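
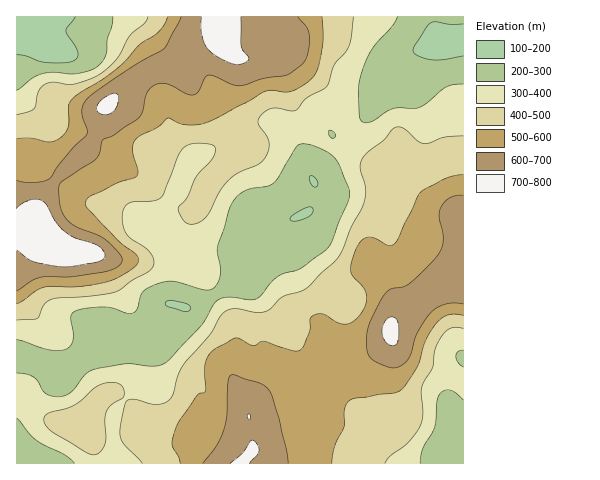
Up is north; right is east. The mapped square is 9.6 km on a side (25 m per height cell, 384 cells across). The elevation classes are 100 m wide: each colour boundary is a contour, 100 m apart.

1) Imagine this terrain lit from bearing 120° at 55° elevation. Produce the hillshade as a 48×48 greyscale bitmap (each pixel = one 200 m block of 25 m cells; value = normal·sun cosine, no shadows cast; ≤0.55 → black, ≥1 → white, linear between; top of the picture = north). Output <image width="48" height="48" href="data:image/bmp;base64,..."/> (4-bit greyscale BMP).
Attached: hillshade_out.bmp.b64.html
<image width="48" height="48" href="data:image/bmp;base64,Qk32BAAAAAAAAHYAAAAoAAAAMAAAADAAAAABAAQAAAAAAIAEAAATCwAAEwsAABAAAAAAAAAAAAAAABEREQAiIiIAMzMzAERERABVVVUAZmZmAHd3dwCIiIgAmZmZAKqqqgC7u7sAzMzMAN3d3QDu7u4A////AKqqmHisuXeIh1VEV5qru6q8uorMzMy5iKqph3m7qHiIiHZURomru6mrupmszdy5iJmIiIq7l3iYiIdlVXmru5mru6mavN3KiId3eJvLlmiId4hlRXqru6mru6qZm97bmHZmZ4rLlmeHZ3h1RXq7u6mruqqpms3bmXdVRFi7l3d2VXh1NHq7qqmru6qqmb3bmZh2QiWbqYh2VGh1NHm7qZmru6qqqrzbmaqYZCJpqpmHVFh1RXiqqImru6qqvM3bqZmqhkI2iZmHVFd1V3ial2iqqquqvd3bqYmal2VEV4iGQ0Z1aIiJl2eKqaqqve7cqYiamId2Znd2QiRWeJmZmHZ5mZmZve7cuomaqpmId4iHQhI1eJmZmYZ4iIiJre7cu5mau7qZmYiIZCEUaJmZmId3iHZove7ty5mavLqZmZmYdjETaJiJiId3d2RHrO7ty5mavLqZmaqYh1ISV4iIiIiIhkI2rN7uy7qqu7upmbupiGMANndnd4iJh0EVis3uy8y7zMu6mry6mYUhJFVFVneJmFEDeavdy93cy7u7u8zLqZdlRFQzVWZ5qWMjZ4mru+7curu8zd3MqZmql2QzVVVomYZFZ3eJqt3Lq7vM3d3MupqrupYzVURWiId3d2Z3iby7q7zM3u3cupmry6hUVlM0VniIh2Vmd5qqq7zN3d3Mupmau7qGZmUyJGeIiHZWd4iJqru8uqq6q6qqu6qYd3ZTEUeId4dmZ3iImYeIiIiZmru7uqmZh3dkEDaIdoh1ZneJmGZnmpmHibvMy6mZiHdlITaIdnh2ZmeamHeJu7qHiavMy6mZmHdlMTZ4dmd2d1abqpmbvLqYiJrN3LqqqZhlMjV4hmZmeFWKzLqrzLqpiIm93LqqqqmGQzV4h1VVeFVqzMury7u6mIis3curu6mHZDRomGVVZ2ZovMu7y7u7qXeb3cu7u6mHZUVomHZUVYdnm8u7u7u8uYeKvMu8zLqHZVZ4mYZlVal2ebu7u7u7uod4m7vM3LqHZVaImZh2ZqmFVpu6u7qry5h4iavM3cqIdVZ4mZmIiJmGRGm6vMuqvLmIiJq8zLqYhlVniZmIiHiHU0eqvMyqvLqpiImru6qph2VWeZiIiHeHU0aavdy6q7u7qZmruqqqmHZVeJiIiGeIYzWKvN3LqavMy6q7qau5mqdEZ4d4iGeIZCN6vM3LmJq8zMzLqrupm7lTRmZnd1VndBA4q83bmJqrzMzLq8ypq8uERmVXd0NGdRACis3bmJu6q83LrNy6q8ynZ3ZWd0MkVBAAF6zLmby6mrzLrN3bu8y5iIdmd3UiMyAAAWmqmry5mrzLvN7su825iJh2d4dDNEMAABV4iauYiqu8u83ty83KmYh2Znh2VVZSAAJFeJmImqq7qr3tzM3LqZmHZoiZdmZ1IAI0V4iJqqqrqazdzMzMu6qZh5mZh3d2UhIyNnd4q6qruqzcvMzMzLuqqqqZh3d2VUMxE2d4q6qruqvMu8u8zMuqqrqph2dlVlQyAUZ4q6qruqvMq7u7zMuqqg=="/>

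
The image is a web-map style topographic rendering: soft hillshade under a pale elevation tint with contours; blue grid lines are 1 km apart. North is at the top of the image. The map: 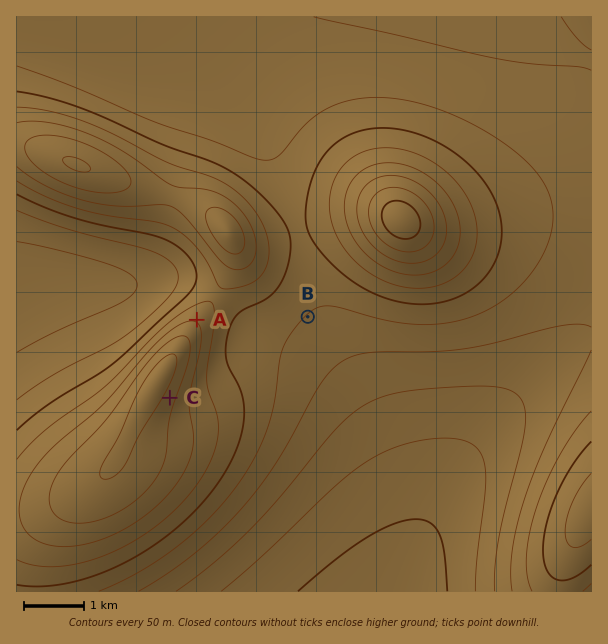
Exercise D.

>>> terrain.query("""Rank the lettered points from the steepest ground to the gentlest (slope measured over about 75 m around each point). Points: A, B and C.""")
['C', 'A', 'B']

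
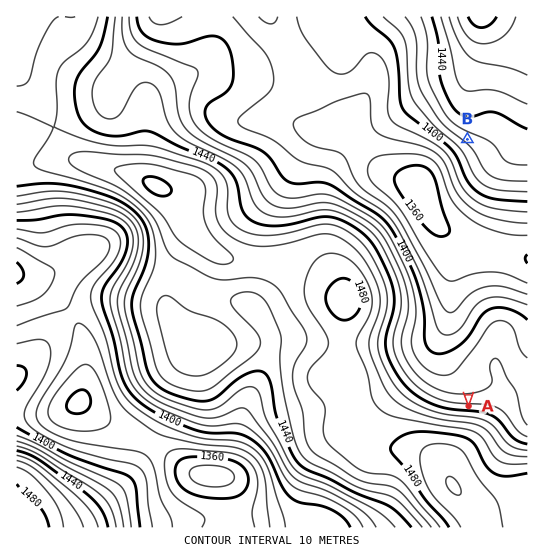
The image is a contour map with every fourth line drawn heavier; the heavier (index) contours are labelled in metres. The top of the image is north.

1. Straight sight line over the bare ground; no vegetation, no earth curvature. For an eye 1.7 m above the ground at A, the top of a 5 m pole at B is in view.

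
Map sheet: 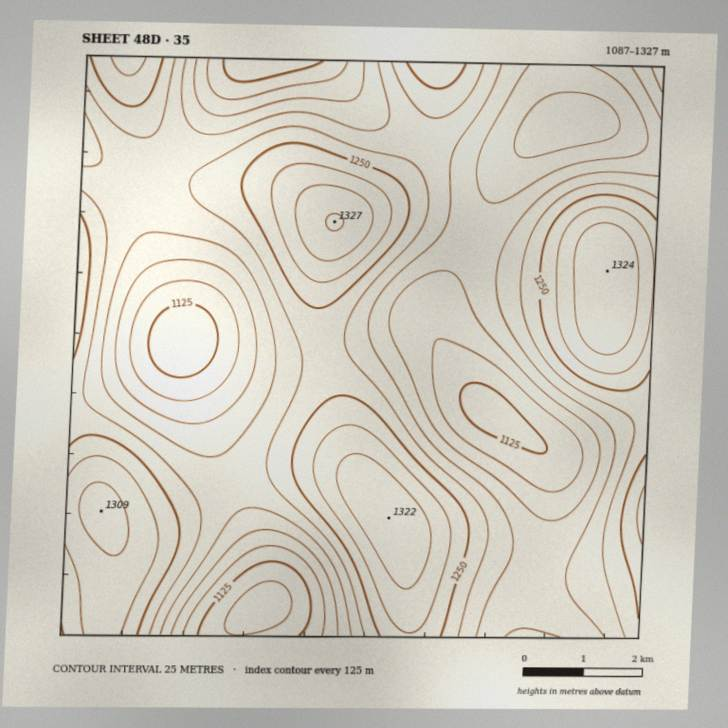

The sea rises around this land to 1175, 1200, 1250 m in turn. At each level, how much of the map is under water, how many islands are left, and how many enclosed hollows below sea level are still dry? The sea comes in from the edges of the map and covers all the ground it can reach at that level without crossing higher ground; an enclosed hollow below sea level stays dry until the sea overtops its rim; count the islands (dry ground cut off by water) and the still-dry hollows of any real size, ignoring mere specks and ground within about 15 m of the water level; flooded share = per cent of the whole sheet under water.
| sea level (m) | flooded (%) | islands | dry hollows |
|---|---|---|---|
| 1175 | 11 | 0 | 2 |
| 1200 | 31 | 0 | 1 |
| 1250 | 74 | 1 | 0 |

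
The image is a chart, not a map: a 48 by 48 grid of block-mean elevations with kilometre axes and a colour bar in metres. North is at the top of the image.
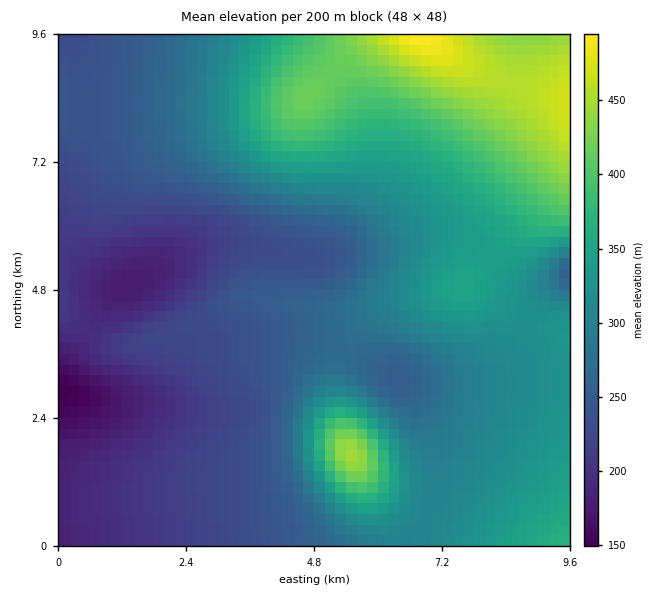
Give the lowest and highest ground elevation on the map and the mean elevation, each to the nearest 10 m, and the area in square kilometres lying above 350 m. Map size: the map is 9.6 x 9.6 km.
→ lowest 150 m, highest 500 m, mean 290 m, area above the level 19.7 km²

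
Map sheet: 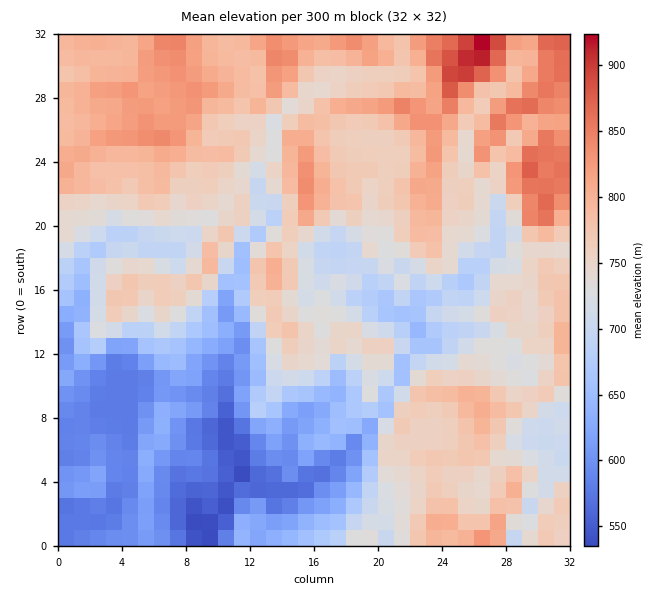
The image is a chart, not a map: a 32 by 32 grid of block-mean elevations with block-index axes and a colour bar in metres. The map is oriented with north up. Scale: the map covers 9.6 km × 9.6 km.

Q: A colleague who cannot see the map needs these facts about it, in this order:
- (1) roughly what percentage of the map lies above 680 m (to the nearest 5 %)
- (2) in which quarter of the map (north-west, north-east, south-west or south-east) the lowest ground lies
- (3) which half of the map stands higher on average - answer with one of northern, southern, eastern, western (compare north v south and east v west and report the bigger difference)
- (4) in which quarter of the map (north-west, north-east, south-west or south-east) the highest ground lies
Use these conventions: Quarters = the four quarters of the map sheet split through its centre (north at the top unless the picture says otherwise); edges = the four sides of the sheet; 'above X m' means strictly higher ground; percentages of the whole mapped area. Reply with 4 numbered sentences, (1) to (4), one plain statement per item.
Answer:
(1) Roughly 75 % of the ground is higher than 680 m.
(2) Look to the south-west quarter for the lowest ground.
(3) Taken as a whole, the northern half is higher than the southern.
(4) The highest point lies in the north-east quarter of the map.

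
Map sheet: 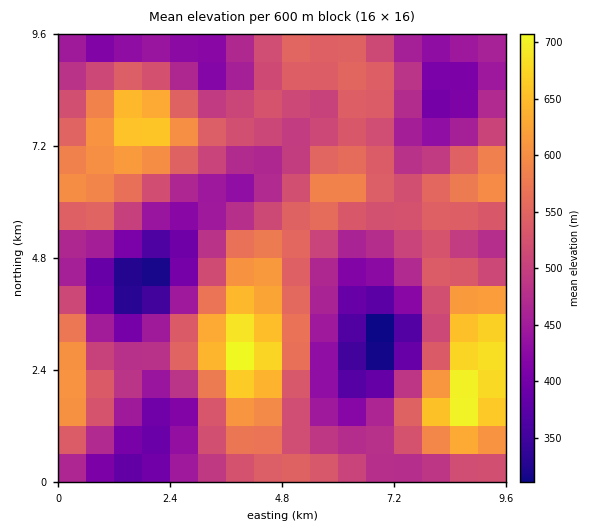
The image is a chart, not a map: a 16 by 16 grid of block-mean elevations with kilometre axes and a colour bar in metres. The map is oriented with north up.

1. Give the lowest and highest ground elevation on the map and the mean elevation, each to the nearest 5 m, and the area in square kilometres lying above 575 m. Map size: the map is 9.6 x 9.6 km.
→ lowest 290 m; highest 720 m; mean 510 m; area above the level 19.4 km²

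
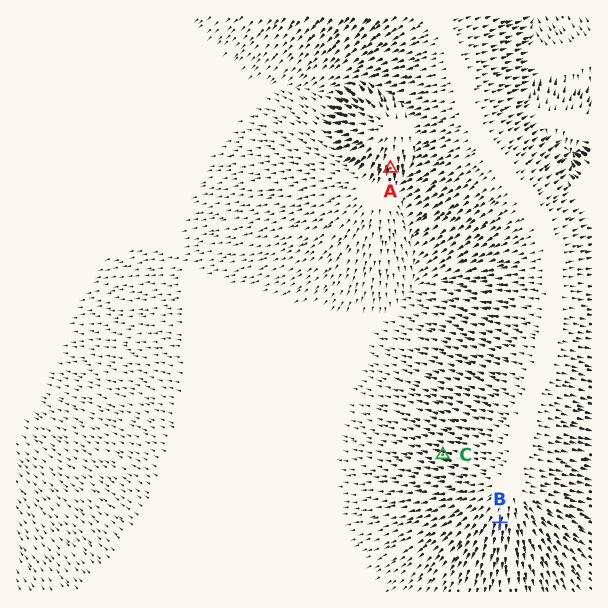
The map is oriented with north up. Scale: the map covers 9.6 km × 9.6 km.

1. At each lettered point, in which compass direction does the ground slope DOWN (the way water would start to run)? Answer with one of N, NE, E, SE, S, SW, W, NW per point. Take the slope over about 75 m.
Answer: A S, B S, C W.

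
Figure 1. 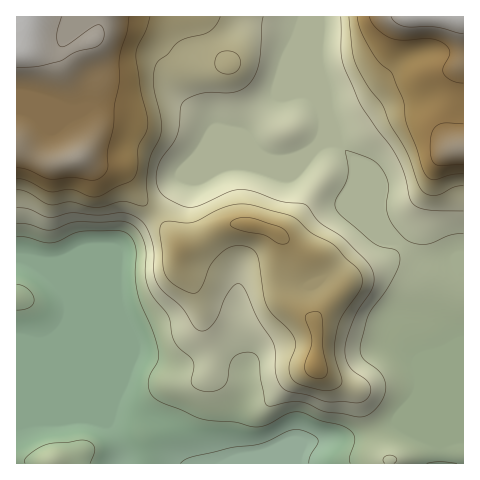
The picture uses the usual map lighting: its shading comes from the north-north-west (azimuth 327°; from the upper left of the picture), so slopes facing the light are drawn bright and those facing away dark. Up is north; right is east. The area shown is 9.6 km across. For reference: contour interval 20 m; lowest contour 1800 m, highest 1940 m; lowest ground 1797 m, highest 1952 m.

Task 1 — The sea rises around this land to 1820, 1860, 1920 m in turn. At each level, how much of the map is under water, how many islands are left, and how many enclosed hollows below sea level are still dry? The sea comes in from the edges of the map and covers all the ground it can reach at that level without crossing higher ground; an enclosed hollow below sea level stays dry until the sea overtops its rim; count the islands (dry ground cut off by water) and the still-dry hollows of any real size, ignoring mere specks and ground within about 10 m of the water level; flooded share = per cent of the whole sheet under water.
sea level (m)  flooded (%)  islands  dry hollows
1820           19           0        0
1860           58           0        0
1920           90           0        0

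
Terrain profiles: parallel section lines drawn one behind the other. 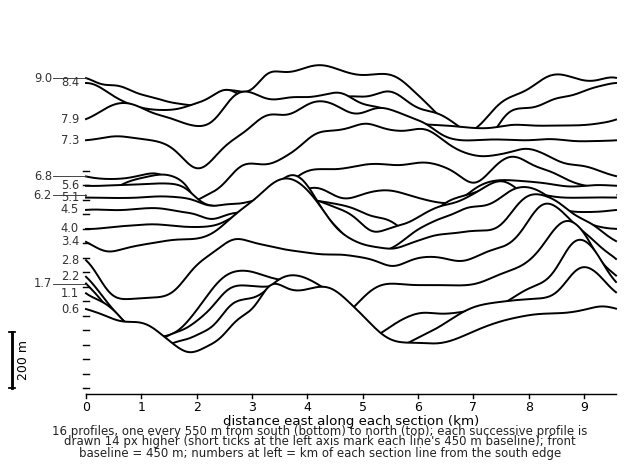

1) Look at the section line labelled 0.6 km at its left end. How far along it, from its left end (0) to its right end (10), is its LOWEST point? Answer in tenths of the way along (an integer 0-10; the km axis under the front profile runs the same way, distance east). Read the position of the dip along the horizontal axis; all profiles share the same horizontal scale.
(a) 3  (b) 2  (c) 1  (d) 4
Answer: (b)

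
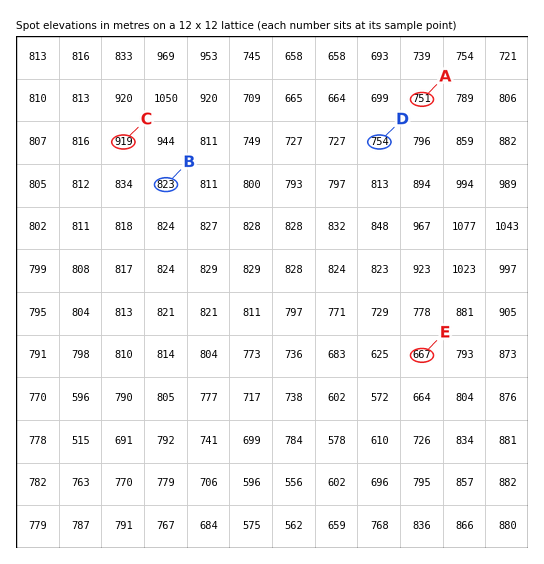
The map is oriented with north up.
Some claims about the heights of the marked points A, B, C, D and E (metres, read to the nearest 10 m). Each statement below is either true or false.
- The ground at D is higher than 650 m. true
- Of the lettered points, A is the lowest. false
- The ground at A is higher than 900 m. false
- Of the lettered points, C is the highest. true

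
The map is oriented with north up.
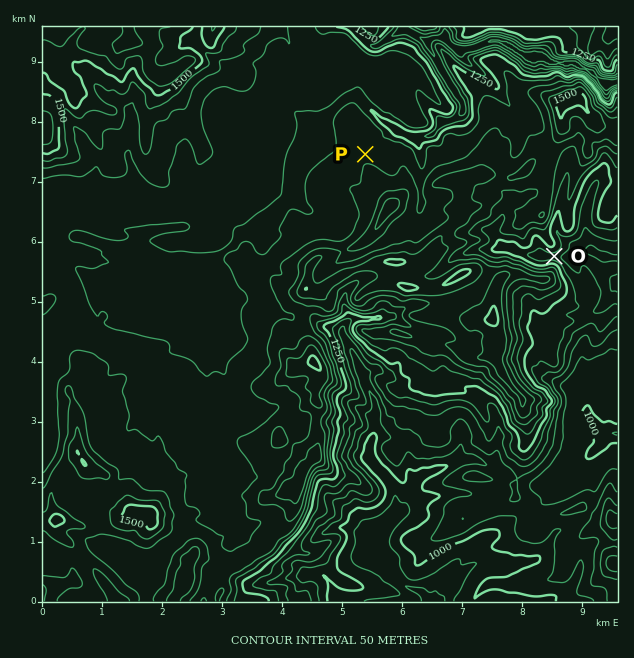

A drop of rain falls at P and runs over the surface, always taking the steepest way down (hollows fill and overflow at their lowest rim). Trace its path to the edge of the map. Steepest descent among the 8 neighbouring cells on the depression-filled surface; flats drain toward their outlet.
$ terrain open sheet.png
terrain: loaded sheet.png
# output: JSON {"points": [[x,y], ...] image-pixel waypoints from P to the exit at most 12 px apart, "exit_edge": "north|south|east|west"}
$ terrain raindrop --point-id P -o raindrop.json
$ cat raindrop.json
{"points": [[365, 154], [377, 142], [389, 130], [401, 133], [413, 136], [425, 136], [437, 129], [446, 121], [458, 115], [463, 105], [455, 93], [448, 81], [442, 69], [434, 57], [430, 45], [439, 37], [451, 45], [463, 49], [475, 48], [487, 43], [499, 42], [511, 45], [523, 52], [535, 52], [547, 57], [559, 63], [571, 63], [583, 67], [595, 75], [607, 82], [617, 82]], "exit_edge": "east"}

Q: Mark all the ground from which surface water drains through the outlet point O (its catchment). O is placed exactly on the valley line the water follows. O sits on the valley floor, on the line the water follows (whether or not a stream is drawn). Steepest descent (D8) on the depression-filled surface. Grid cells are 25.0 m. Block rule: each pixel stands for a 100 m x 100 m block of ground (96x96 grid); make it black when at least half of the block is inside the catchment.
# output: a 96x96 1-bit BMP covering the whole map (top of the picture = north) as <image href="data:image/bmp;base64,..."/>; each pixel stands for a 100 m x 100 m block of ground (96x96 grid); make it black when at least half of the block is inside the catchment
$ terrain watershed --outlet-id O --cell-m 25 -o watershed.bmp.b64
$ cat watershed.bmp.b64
<image width="96" height="96" href="data:image/bmp;base64,Qk2+BAAAAAAAAD4AAAAoAAAAYAAAAGAAAAABAAEAAAAAAIAEAAATCwAAEwsAAAIAAAAAAAAA////AAAAAAAAAAAAAAAAAAAAAAAAAAAAAAAAAAAAAAAAAAAAAAAAAAAAAAAAAAAAAAAAAAAAAAAAAAAAAAAAAAAAAAAAAAAAAAAAAAAAAAAAAAAAAAAAAAAAAAAAAAAAAAAAAAAAAAAAAAAAAAAAAAAAAAAAAAAAAAAAAAAAAAAAAAAAAAAAAAAAAAAAAAAAAAAAAAAAAAAAAAAAAAAAAAAAAAAAAAAAAAAAAAAAAAAAAAAAAAAAAAAAAAAAAAAAAAAAAAAAAAAAAAAAAAAAAAAAAAAAAAAAAAAAAAAAAAAAAAAAAAAAAAAAAAAAAAAAAAAAAAAAAAAAAAAAAAAAAAAAAAAAAAAAAAAAAAAAAAAAAAAAAAAAAAAAAAAAAAAAAAAAAAAAAAAAAAAAAAAAAAAAAAAAAAAAAAAAAAAAAAAAAAAAAAAAAAAAAAAAAAAAAAAAAAAAAAAAAAAAAAAAAAAAAAAAAAAAAAAAAAAAAAAAAAAAAAAAAAAAAAAAAAAAAAAAAAAAAAAAAAAAAAAAAAAAAAAAAAAAAAAAAAAAAAAAAAAAAAAAAAAAAAAAAAAAAAAAAAAAAAAAAAAAAAAAAAAAAAAAAAAAAAAAAAAAAAAAAAAAAAAAAAAAAAAAAAAAAAAAAAAAAAAAAAAAAAAAAAAAAAAAAAAAAAAAAAAAAAAAAAAAAAAAAAAAAAAAAAAAAAAAAAAAAAAAAAAAAAAAAAAAAAAAAAAAAAAAAAAAAAAAAAAAAAAAAAAAAAAAAAAAAAAAAAAAAAAAAAAAAAAAAAAAAAAAAAAAAAAAAAAAAAAAAAAAAAAAAAAAAAAAAAAAAAAAAAAAAAAAAAAAAAAAB8AAAAAAAAAAAAAAH/AQAAAAAAAAAAAAH/x8+AAAAAAAAAAAH///+AAAAAAAAAAAH///+AAAAAAAAAAAAP//+AAAAAAAAAAAAH//+AAAAAAAAAAAAH//+AAAAAAAAAAAAD//8AAAAAAAAAAAAB//8AAAAAAAAAAAAA//8AAAAAAAAAAAAAf/4AAAAAAAAAAAAAP/4AAAAAAAAAAAAAP/8AAAAAAAAAAAAAP/8AAAAAAAAAAAAAP/8AAAAAAAAAAAAAP/8AAAAAAAAAAAAAP/+AAAAAAAAAAAAAP/+AAAAAAAAAAAAAAA+AAAAAAAAAAAAAAAeAAAAAAAAAAAAAAAOAAAAAAAAAAAAAAAGAAAAAAAAAAAAAAACAAAAAAAAAAAAAAAAAAAAAAAAAAAAAAAAAAAAAAAAAAAAAAAAAAAAAAAAAAAAAAAAAAAAAAAAAAAAAAAAAAAAAAAAAAAAAAAAAAAAAAAAAAAAAAAAAAAAAAAAAAAAAAAAAAAAAAAAAAAAAAAAAAAAAAAAAAAAAAAAAAAAAAAAAAAAAAAAAAAAAAAAAAAAAAAAAAAAAAAAAAAAAAAAAAAAAAAAAAAAAAAAAAAAAAAAAAAAAAAAAAAAAAAAAAAAAAAAAAAAAAAAAAAAAAAAAAAAAAAAAAAAAAAAAAAAAAAAAAAAAAAAAAAAAAAAAAAAAAAAAA="/>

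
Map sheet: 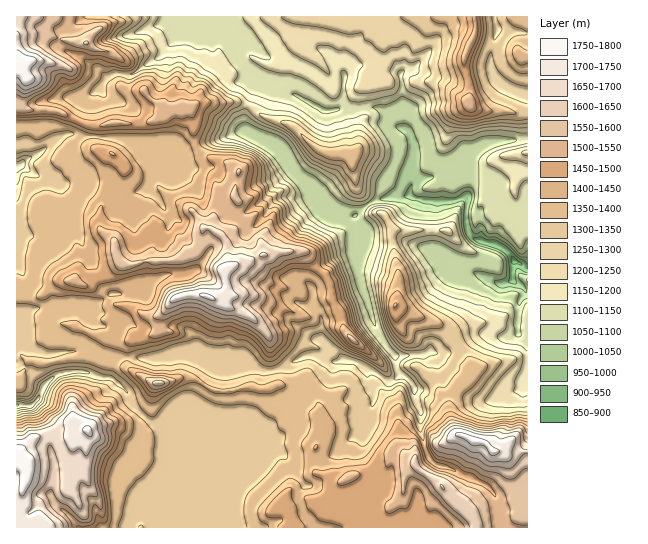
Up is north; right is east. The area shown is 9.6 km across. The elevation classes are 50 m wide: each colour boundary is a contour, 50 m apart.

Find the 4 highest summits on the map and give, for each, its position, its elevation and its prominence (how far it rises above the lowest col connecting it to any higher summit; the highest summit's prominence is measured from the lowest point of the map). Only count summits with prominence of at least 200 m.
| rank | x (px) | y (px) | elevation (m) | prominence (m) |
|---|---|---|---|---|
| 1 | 474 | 441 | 1768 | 379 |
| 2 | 205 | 295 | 1758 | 345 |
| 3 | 159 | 383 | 1620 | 226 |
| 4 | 469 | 102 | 1545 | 420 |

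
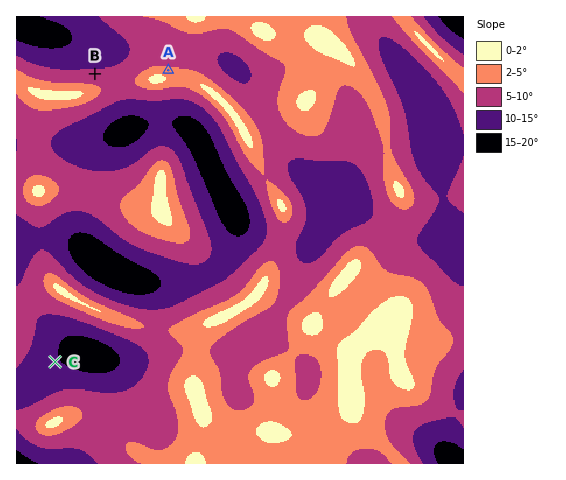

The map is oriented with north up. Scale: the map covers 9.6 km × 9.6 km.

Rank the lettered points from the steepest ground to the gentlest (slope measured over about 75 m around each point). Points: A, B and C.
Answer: C B A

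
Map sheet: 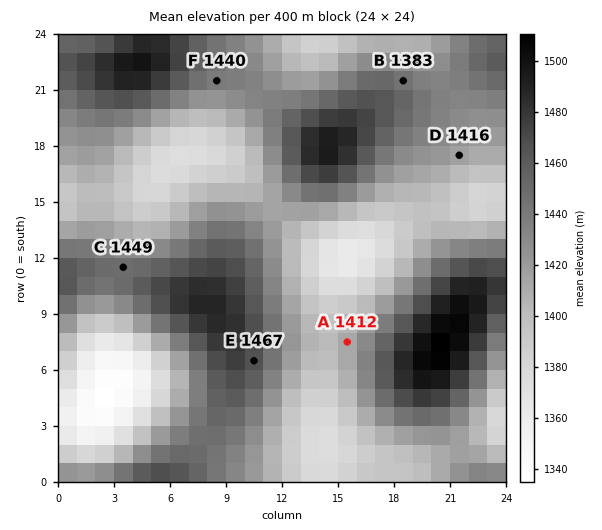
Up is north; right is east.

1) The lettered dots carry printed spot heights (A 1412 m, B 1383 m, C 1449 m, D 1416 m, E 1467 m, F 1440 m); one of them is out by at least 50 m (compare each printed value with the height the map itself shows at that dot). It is B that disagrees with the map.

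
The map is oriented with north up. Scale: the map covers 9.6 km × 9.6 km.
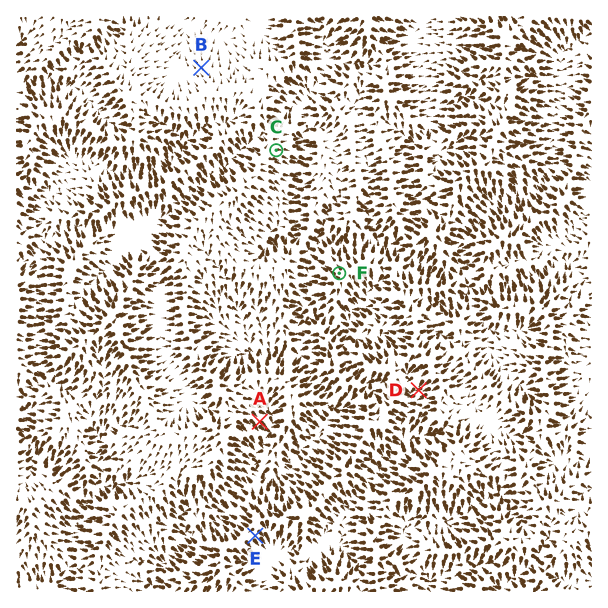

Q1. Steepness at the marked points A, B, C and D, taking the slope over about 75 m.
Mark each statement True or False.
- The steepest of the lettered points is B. False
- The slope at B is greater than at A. False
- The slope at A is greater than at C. True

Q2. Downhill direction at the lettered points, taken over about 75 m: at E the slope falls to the SE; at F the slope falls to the NW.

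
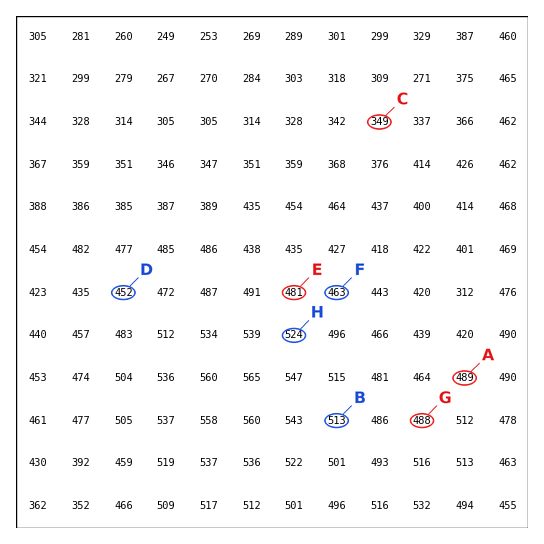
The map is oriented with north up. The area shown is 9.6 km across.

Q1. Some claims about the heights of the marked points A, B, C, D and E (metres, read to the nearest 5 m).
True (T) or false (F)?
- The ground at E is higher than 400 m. T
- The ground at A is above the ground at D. T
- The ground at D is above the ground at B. F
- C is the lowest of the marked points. T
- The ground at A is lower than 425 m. F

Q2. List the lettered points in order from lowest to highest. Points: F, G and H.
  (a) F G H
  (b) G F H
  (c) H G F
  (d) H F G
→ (a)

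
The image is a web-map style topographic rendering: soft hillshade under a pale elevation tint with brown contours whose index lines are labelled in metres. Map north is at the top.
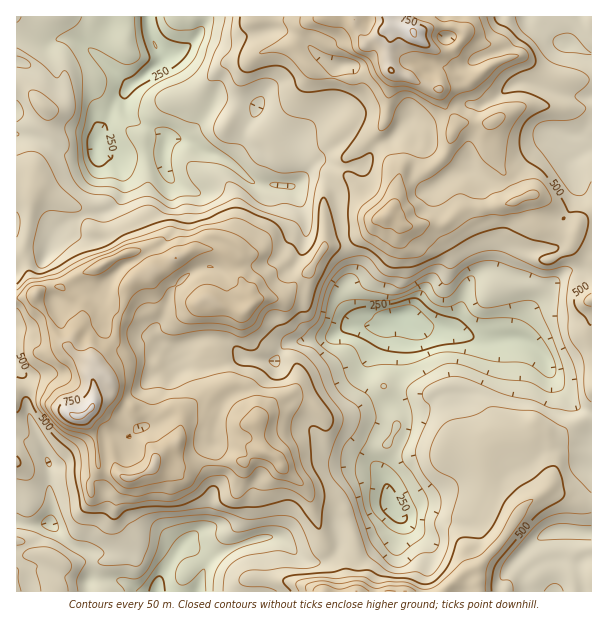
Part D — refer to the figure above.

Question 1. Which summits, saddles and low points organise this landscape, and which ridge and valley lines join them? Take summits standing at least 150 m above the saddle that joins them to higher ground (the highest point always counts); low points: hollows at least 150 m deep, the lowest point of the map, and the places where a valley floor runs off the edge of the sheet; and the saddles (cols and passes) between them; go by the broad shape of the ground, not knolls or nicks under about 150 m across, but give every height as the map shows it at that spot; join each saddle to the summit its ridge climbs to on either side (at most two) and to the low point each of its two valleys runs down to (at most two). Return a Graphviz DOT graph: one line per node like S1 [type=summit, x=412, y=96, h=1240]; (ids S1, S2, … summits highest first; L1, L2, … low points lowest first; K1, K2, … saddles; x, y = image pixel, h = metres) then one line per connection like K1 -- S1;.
graph terrain {
  S1 [type=summit, x=77, y=417, h=806];
  S2 [type=summit, x=413, y=32, h=804];
  S3 [type=summit, x=356, y=591, h=700];
  L1 [type=low, x=399, y=317, h=153];
  L2 [type=low, x=155, y=45, h=199];
  L3 [type=low, x=156, y=591, h=222];
  K1 [type=saddle, x=333, y=77, h=550];
  K2 [type=saddle, x=24, y=389, h=520];
  K3 [type=saddle, x=380, y=144, h=514];
  K4 [type=saddle, x=345, y=243, h=493];
  K5 [type=saddle, x=330, y=557, h=464];
  K1 -- S2;
  K1 -- L1;
  K1 -- L2;
  K2 -- S1;
  K2 -- L1;
  K2 -- L3;
  K3 -- S2;
  K3 -- L1;
  K3 -- L2;
  K4 -- S1;
  K4 -- S2;
  K4 -- L1;
  K4 -- L2;
  K5 -- S1;
  K5 -- S3;
  K5 -- L1;
  K5 -- L3;
}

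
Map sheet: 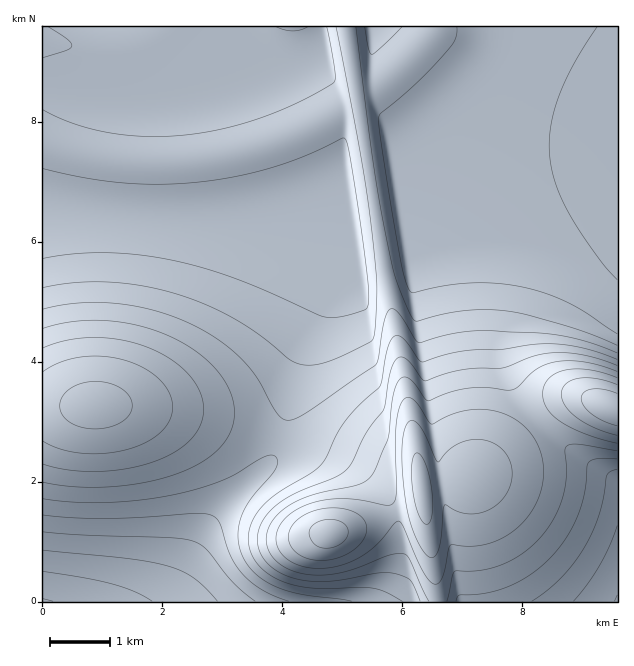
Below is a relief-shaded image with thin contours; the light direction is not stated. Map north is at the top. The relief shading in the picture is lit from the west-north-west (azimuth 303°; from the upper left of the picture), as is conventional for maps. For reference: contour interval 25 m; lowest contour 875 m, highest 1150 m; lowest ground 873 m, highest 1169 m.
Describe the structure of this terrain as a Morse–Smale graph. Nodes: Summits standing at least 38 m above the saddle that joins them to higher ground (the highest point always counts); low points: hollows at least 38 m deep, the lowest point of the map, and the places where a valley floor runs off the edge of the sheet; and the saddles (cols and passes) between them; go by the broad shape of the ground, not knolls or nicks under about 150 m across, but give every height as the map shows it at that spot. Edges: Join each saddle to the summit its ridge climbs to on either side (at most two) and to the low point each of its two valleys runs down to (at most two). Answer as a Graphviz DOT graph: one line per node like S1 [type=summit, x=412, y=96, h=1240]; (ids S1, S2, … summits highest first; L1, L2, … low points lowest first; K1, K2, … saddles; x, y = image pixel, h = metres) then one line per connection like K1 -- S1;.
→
graph terrain {
  S1 [type=summit, x=614, y=408, h=1169];
  S2 [type=summit, x=329, y=534, h=1161];
  S3 [type=summit, x=422, y=489, h=1160];
  S4 [type=summit, x=95, y=405, h=1108];
  L1 [type=low, x=43, y=601, h=873];
  L2 [type=low, x=616, y=159, h=920];
  L3 [type=low, x=46, y=208, h=933];
  L4 [type=low, x=617, y=601, h=973];
  K1 [type=saddle, x=392, y=513, h=1101];
  K2 [type=saddle, x=536, y=420, h=1091];
  K3 [type=saddle, x=281, y=438, h=1002];
  K4 [type=saddle, x=371, y=183, h=978];
  K1 -- S2;
  K1 -- S3;
  K1 -- L1;
  K1 -- L3;
  K2 -- S1;
  K2 -- S3;
  K2 -- L2;
  K2 -- L4;
  K3 -- S2;
  K3 -- S4;
  K3 -- L1;
  K3 -- L3;
  K4 -- S3;
  K4 -- L2;
  K4 -- L3;
}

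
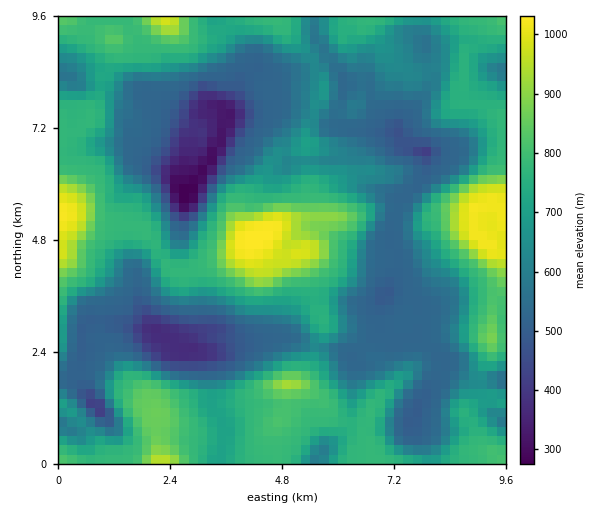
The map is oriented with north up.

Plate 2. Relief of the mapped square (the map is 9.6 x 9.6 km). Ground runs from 270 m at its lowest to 1030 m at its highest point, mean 660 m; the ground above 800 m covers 13.2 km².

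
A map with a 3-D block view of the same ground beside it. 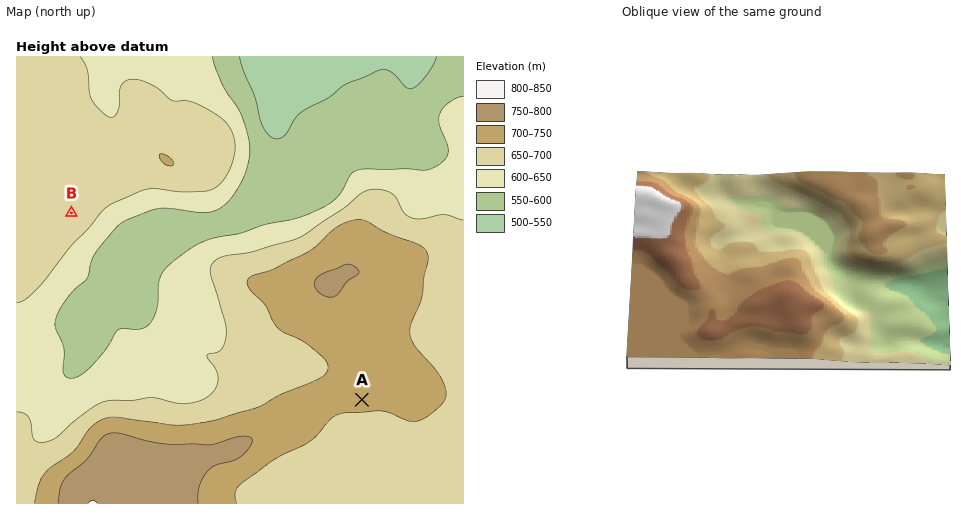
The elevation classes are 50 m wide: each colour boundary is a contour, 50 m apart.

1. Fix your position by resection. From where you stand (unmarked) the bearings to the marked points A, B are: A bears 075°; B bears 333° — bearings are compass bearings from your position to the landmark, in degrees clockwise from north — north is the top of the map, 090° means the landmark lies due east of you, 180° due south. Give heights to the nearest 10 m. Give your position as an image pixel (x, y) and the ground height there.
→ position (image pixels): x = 190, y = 446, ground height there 750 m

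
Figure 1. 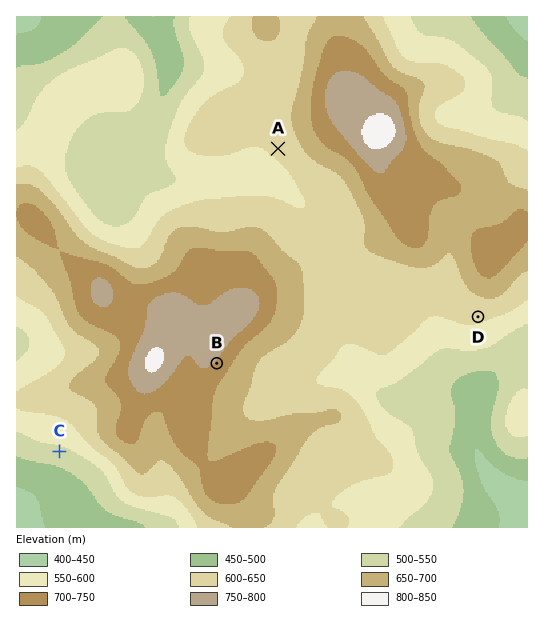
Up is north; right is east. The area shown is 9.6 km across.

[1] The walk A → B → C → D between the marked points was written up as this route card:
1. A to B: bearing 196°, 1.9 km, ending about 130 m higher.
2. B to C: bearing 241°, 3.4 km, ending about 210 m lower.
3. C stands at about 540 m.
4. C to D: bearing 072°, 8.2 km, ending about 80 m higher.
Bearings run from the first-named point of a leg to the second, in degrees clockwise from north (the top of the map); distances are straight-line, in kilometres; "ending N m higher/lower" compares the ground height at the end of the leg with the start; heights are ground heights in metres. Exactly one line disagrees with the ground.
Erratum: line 1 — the distance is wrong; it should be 4.2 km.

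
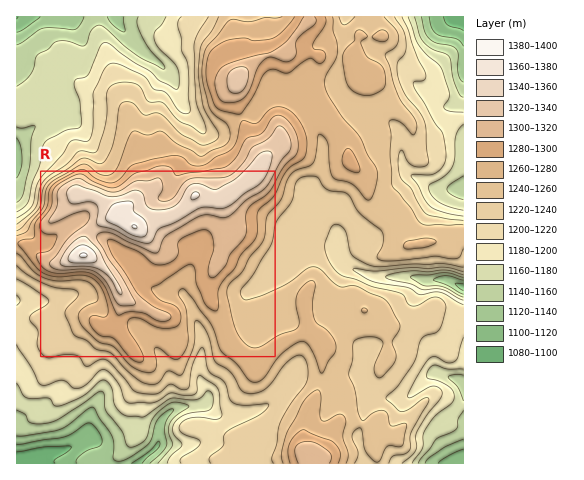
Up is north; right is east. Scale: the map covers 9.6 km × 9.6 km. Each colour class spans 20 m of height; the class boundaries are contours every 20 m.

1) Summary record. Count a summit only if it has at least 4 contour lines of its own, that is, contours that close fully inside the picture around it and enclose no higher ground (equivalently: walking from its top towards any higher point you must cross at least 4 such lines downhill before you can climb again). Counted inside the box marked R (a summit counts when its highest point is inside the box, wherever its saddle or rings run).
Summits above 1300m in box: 1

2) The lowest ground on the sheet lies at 1080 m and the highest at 1380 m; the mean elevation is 1240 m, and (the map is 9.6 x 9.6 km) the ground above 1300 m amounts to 11.1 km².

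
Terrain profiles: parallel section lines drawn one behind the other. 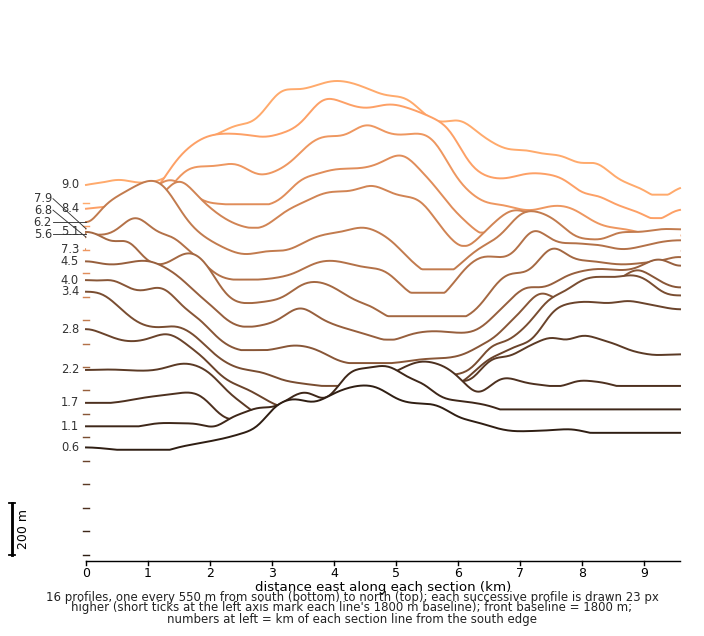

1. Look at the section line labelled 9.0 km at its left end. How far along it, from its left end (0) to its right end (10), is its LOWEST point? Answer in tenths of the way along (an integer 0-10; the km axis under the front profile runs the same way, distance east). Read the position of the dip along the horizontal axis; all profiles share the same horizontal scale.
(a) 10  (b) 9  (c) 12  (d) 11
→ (a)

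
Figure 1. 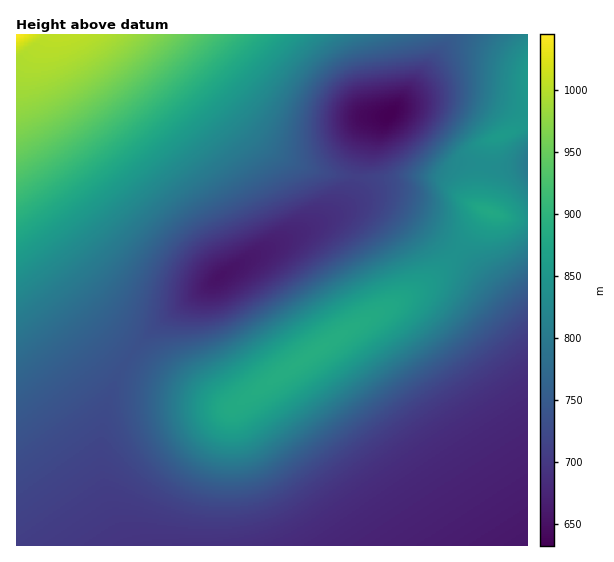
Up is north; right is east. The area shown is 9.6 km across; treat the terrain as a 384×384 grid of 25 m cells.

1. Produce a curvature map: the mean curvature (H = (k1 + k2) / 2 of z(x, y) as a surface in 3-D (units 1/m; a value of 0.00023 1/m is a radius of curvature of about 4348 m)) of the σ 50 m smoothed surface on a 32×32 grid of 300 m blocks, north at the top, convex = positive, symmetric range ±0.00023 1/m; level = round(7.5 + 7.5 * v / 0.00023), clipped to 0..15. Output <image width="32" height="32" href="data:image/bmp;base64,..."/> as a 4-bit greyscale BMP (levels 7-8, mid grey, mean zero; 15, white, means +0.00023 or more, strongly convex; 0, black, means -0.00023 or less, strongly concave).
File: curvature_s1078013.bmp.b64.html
<image width="32" height="32" href="data:image/bmp;base64,Qk12AgAAAAAAAHYAAAAoAAAAIAAAACAAAAABAAQAAAAAAAACAAATCwAAEwsAABAAAAAAAAAAAAAAABEREQAiIiIAMzMzAERERABVVVUAZmZmAHd3dwCIiIgAmZmZAKqqqgC7u7sAzMzMAN3d3QDu7u4A////AHd3d3d3d3d3d3d3d3d3d3d3d3d3d3d3d3d3d3d3d3d3d3d3d3d3d3d3d3d3d3d3d3d3d3d3d3d3dmd3d3d3d3d3d3d3d3iIiHZmd3d3d3d3d3d2d3eJmph2ZmZ3d3d3d3d3dnd4mru4d2ZmZ3d3d3d3d3Z3eJvNuYh2ZmZnd3d3d3d2d3is3LqZh3ZmZnd3d3d3dmd4q8u7uph3ZmZmd3d3d3dXeJqqu7upmHZmZmd3d3d3ZniIiau8u6mHd2Zmd3d3d3V3d3iau8y6mYd3d3d3d3eHRmZWiau8y7qpiHd3d3d4iHRERWeJq8zMuph3d3d3eIiHMjRVZ4mrzMuph3d3d3iIh2IERFVniau7qYd3d3d4iIdlMkREVmeJqqmIiHd3eIiHZmYzRERVZ4iZiJmHd3iIiHd3dDVURVVniYmqiHd3iIiHiIdkVVVVVnef/4iId4iIiIiIh0VlVVNO/aqIiId4iIiIiIiHaHY26nZ5iIiIh4iIiIiLzcqrzfhld4iIiId3eIiJqYdnRmeft4aIiIiId3d4iIh2RDRFaP/8iIiIiId3eIiIdCIwM0V4m4iIiIiId3eIiGQSQCM1Z4iIiIiIiId3iIh1M1QEVXiZiIiIiIiIeIiIh1Z3U2d4miiIiIiIiIiIiIh4iIVYiJpAeIiIiIiIiIiIiJmZVYiJ"/>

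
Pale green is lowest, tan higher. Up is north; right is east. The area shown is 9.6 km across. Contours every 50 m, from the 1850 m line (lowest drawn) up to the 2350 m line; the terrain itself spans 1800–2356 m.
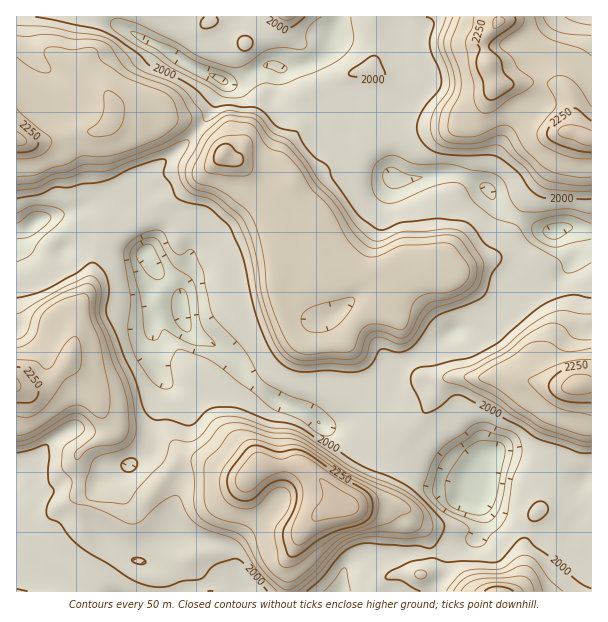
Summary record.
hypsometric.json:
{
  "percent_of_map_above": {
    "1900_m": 96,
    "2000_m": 55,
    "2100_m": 35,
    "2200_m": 8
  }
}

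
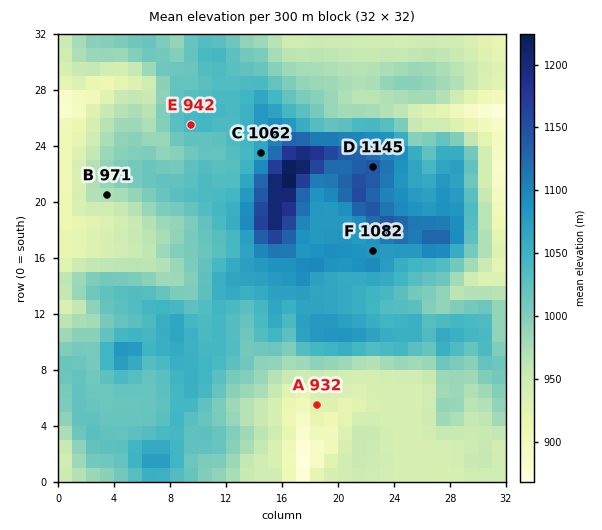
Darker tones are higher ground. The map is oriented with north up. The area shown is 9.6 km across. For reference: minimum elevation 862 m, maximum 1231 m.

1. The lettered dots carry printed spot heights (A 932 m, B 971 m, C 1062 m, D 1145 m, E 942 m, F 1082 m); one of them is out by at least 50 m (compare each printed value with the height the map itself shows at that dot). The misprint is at E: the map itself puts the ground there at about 1042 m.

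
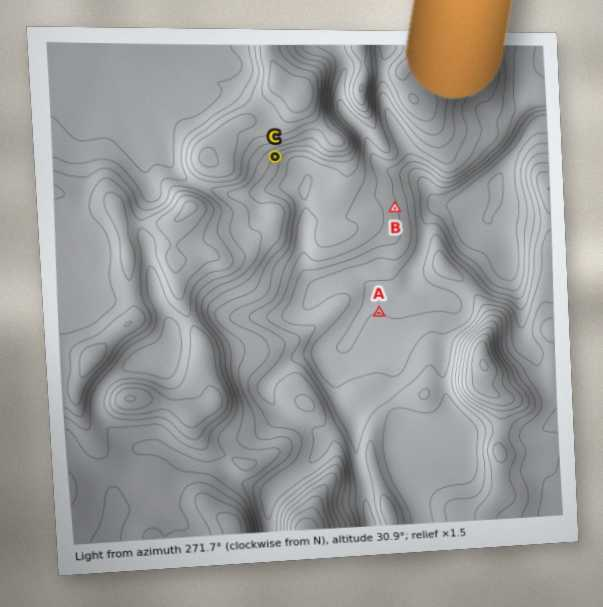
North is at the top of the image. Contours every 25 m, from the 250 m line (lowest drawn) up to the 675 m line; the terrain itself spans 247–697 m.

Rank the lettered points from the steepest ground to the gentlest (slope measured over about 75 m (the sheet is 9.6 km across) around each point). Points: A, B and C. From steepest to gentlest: C B A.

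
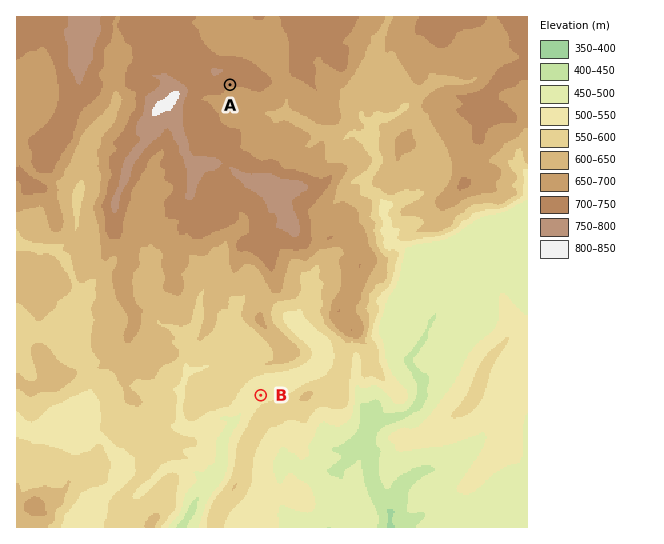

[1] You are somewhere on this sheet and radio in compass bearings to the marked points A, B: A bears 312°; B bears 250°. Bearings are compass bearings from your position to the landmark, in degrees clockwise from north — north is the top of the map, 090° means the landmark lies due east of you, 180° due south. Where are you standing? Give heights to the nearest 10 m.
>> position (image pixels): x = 485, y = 314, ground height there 480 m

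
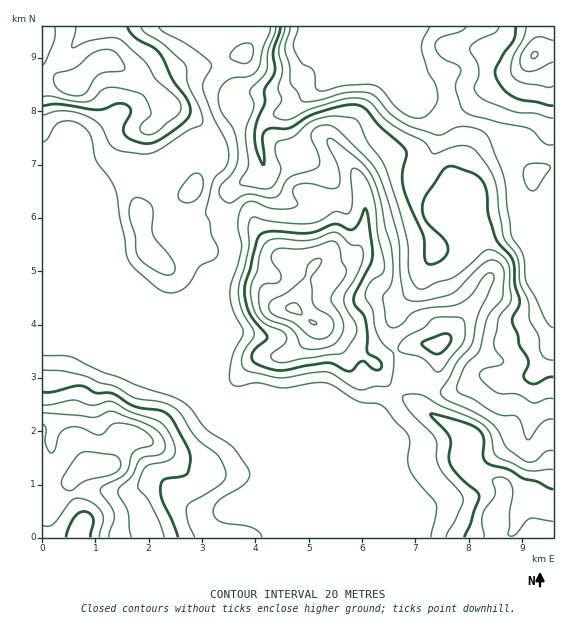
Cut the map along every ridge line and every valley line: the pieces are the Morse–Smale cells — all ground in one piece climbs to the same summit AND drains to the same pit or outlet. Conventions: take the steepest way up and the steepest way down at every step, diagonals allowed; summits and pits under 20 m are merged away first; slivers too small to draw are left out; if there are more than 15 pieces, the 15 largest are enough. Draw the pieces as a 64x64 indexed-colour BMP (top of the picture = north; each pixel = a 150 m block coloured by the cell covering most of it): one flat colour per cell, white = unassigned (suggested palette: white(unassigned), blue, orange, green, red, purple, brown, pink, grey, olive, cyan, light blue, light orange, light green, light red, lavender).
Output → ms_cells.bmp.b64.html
<image width="64" height="64" href="data:image/bmp;base64,Qk12CAAAAAAAAHYAAAAoAAAAQAAAAEAAAAABAAQAAAAAAAAIAAATCwAAEwsAABAAAAAAAAAA////ALR3HwAOf/8ALKAsACgn1gC9Z5QAS1aMAMJ34wB/f38AIr28AM++FwDox64AeLv/AIrfmACWmP8A1bDFADMzMzMzMzMzMzMzMzMzMzREREREREREREREREREREREMzMzMzMzMzMzMzMzMzMzNEREREREREREREREREREREQzMzMzMzMzMzMzMzMzMzNERERERERERERERERERERERDMzMzMzMzMzMzMzMzMzM0REREREREREREREREREREREMzMzMzMzMzMzMzMzMzM0REREREREREREREREREREREQzMzMzMzMzMzMzMzMzMzRERERERERERERERERERERERDMzMzMzMzMzMzMzMzMzNEREREREREREREREREREREREMzMzMzMzMzMzMzMzMzM0REREREREREREREREREREREQzMzMzMzMzMzMzMzMzMzRERERERERERERERERERERERDMzMzMzMzMzMzMzMzMzNEREREREREREREREREREREREMzMzMzMzMzMzMzMzMzNEREREREREREREREREREREREQzMzMzMzMzMzMzMzMzM0RERERERERERERERERERERERDMzMzMzMzMzMzMzMzMzREREREREREREREREREREREREMzMzMzMzMzMzMzMzMzREREREREREREREREREREREREQzMzMzMzMzMzMzMzMzRERERERERERERERERERERERERDMzMzMzMzMzMzMzMzRERERERERCIkREREREREREREREMzMzMzMzMzMzMzMzREREREREQiIiJEREREREREREREQzMzMzMzMzMzMzMzIiIiIiIiIiIiIiRERERERERERERDMzMzMzMzMzMzMzIiIiIiIiIiIiIiJEREZmREREREREMzMzMzMzMzMzMzIiIiIiIiIiIiIiIiREZmZmREREREQzMzMzMzMzMzMzMiIiIiIiIiIiIiIiIiZmZmZmZmZkRDMzMzMzMzMzMzMzIiIiIiIiIiIiIiIiZmZmZmZmZmZEMzMzMzMzMzMzMzMiIiIiIiIiIiIiIiZmZmZmZmZmZmQzMzMzMzMzMzMzMyIiIiIiIiIiIiIiZmZmZmZmZmZmZjMzMzMzMzMzMzMzIiIiIiIiIiIiIiJmZmZmZmZmZmZmMzMzMzMzMzMzMzMiIiIiIiIiIiIiImZmZmZmZmZmZmYzMzMzMzMzMzMzMyIiIiIiIiIiIiIiZmZmZmZmZmZmZjMzMzMzMzMzMzMzIiIiIiIiIiIiIiJmZmZmZmZmZmZmMzMzMzMzMzMzMzMiIiIiIiIiIiIiImZmZmZmZmZmZmYRERERERERERETMyIiIiIiIiIiIiIiJmZmZmZmZmZmZhEREREREREREREzIiIiIiIiIiIiIiIiZmZmZmZoiGZmERERERERERERERMiIiIiIiIiIiIiIiImZmZmiIiIhmYRERERERERERERESIiIiIiIiIiIiIiIiZmZmiIiIiIhhEREREREREREREREiIiIiIiIiIiIiIiImZmiIiIiIiGERERERERERERERESIiIiIiIiIiIiIiIiZmaIiIiIiIYREREREREREREREREiIiIiIiIiIiIiIiImiIiIiIiIiBERERERERERERERESIiIiIiIiIiIiIiIiZ3d4iIiIiIERERERERERERERESIiIiIiIiIiIiIiIiJ3d3eIiIiIgRERERERERERERERIiIiIiIiIiIiIiIiJ3d3d3d3eIiBEREREREREREREREiIiIiIiIiIiIiIiInd3d3d3d3d4ERERERERERERERESIiIiIiIiIiIiIiInd3d3d3d3d3cRERERERERERERERIiIiIiIiIiIiIiIid3d3d3d3d3dxEREREREREREREREiIiIiIiIiIiIiIiJ3d3d3d3d3d3ERERERERERERERERIiIiIiIiIiIiIiInd3d3d3d3d3cRERERERERERERERESIiIiIiIiIiIiIid3d3d3d3d3dxERERERERERERERERESIiIiIiIiIiIiInd3d3d3d3d3ERERERERERERERERERGZIiIiIiIiIiIid3d3d3d3d3cREREREREREREREREREZmZIiIiIiIiIiInd3d3d3d3dxEREREREREREREREREZmZkiIiIiIiIiIid3d3d3d3VVERERERERERERERERERmZmSIiIiIiIiIiJ3d3d3dXVVURERERERERERERERERGZmSIiIiIiIiIiIid3d3dVVVVREREREREREREREREREZmZIiIiIiIiIiIid3d3VVVVVVERERERERERERERERERGZkiIiIiIiIiIiJ3VVVVVVVVURERERERERERERERERERESIiIiIiIiIiJ1VVVVVVVVVREREREREREREREREREREREiIiIiIiIiJVVVVVVVVVVVERERERERERERERERERERERIiIiIiIiJVVVVVVVVVVVURERERERERERERERERERERERIiIiIiJVVVVVVVVVVVVRERERERERERERERERERERERESIiIiIlVVVVVVVVVVVVEREREREREREREREREREREREREiIiIlVVVVVVVVVVVVURERERERERERERERERERERERESIiIiVVVVVVVVVVVVVREREREREREREREREREREREREREiIiVVVVVVVVVVVVVVERERERERERERERERERERERERESIiVVVVVVVVVVVVVVURERERERERERERERERERERERERIiJVVVVVVVVVVVVVVREREREREREREREREREREREREREiIlVVVVVVVVVVVVVV"/>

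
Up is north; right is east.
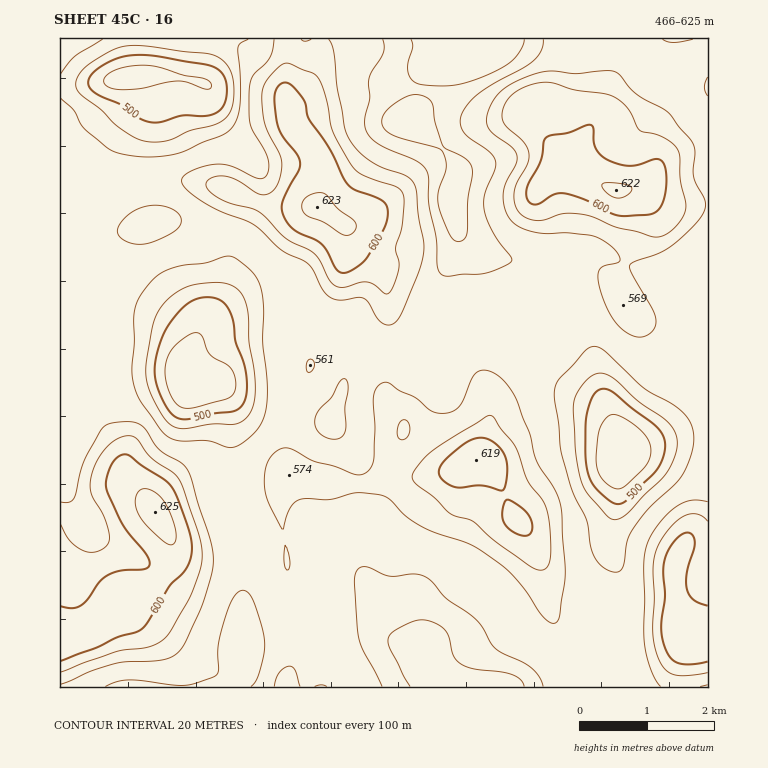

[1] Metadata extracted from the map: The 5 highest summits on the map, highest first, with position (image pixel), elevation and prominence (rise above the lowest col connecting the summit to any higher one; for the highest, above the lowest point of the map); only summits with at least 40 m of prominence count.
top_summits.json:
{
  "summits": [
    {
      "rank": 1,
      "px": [155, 512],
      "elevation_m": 625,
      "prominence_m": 159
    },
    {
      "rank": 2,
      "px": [317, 207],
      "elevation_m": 623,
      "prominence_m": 78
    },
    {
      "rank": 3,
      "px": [616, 190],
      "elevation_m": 622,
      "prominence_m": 78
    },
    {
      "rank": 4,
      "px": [694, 638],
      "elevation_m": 620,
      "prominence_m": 73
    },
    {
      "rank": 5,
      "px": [476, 460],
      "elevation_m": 619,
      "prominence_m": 70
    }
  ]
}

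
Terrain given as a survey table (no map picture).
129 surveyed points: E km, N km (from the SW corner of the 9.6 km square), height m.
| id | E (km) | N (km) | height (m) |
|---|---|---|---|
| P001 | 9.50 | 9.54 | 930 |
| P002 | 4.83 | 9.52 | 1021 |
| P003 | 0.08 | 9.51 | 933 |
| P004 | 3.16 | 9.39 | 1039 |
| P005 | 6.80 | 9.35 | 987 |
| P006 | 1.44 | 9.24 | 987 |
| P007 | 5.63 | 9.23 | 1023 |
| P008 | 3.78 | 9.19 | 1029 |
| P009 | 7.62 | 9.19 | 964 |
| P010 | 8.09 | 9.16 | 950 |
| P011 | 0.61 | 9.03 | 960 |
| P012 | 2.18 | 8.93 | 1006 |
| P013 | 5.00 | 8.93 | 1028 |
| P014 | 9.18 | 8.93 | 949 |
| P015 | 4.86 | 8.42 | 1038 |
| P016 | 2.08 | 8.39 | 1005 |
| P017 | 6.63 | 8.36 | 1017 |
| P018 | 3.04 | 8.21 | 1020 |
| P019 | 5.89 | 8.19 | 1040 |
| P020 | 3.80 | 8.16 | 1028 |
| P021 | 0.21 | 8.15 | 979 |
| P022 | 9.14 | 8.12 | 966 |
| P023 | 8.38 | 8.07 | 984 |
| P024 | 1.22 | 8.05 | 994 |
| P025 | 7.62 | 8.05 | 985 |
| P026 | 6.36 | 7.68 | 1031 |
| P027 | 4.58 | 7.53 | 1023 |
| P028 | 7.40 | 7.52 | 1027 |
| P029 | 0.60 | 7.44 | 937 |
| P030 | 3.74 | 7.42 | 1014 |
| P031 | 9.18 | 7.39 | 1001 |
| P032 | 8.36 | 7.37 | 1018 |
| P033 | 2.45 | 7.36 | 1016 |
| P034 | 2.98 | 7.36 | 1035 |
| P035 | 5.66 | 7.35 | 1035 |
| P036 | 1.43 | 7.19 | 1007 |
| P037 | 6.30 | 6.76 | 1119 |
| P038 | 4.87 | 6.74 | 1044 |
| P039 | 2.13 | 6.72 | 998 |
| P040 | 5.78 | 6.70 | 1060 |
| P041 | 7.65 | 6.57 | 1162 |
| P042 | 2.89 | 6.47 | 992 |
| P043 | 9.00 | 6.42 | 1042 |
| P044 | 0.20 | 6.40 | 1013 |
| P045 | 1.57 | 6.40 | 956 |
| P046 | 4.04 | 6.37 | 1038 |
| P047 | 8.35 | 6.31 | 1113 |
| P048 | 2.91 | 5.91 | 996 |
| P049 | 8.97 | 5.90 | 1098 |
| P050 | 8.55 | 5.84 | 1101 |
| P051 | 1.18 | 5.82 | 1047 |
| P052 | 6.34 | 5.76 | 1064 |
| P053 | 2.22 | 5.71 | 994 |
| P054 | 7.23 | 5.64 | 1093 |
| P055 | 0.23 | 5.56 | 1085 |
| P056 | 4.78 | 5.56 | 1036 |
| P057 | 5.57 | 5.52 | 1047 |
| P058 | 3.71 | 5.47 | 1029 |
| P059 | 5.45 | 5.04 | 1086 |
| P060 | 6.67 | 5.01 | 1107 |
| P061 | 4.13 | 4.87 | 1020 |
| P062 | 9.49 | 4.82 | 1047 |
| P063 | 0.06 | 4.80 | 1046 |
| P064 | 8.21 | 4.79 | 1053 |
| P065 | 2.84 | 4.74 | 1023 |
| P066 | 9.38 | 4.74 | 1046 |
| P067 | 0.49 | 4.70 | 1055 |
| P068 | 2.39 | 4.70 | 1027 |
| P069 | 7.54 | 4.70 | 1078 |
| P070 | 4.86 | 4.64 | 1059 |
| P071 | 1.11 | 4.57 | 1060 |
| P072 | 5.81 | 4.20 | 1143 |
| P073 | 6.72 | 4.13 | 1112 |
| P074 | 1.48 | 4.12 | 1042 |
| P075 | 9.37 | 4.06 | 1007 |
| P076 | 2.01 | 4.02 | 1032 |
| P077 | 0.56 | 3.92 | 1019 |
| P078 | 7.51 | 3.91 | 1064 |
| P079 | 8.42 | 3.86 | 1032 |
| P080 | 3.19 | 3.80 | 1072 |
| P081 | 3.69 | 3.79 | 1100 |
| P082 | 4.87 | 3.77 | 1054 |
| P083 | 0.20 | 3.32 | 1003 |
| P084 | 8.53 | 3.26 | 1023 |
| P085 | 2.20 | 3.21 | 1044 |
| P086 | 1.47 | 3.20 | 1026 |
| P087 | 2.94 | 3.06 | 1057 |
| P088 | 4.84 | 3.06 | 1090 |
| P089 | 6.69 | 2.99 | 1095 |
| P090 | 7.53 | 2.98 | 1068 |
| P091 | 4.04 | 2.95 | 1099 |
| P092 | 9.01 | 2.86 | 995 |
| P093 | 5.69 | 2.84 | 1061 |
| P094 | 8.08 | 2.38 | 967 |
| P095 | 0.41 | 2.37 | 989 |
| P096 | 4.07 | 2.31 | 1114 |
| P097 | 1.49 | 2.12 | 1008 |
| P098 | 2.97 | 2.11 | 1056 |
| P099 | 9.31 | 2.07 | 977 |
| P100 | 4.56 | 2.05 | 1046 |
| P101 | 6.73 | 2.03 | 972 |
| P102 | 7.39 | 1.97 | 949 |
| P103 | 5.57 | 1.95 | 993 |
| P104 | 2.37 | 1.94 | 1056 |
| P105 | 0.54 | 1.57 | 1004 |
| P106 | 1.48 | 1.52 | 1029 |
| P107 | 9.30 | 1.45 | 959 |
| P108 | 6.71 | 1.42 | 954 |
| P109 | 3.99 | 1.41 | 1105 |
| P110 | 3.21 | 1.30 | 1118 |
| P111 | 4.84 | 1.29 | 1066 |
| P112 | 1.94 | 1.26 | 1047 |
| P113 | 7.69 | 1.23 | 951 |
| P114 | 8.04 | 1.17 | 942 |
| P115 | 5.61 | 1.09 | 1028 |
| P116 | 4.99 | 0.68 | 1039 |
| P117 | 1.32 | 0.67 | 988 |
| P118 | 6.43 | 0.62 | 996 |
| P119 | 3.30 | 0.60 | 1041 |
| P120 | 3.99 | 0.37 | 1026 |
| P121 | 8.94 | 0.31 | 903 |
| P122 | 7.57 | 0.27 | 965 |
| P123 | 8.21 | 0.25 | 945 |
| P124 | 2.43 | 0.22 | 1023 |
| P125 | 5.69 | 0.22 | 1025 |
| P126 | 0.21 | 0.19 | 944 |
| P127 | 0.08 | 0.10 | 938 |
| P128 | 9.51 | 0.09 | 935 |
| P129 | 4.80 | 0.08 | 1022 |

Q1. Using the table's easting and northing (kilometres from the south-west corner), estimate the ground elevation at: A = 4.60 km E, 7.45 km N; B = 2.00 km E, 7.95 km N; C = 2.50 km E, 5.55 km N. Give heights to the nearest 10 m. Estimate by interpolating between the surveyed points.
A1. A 1020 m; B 1010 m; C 1000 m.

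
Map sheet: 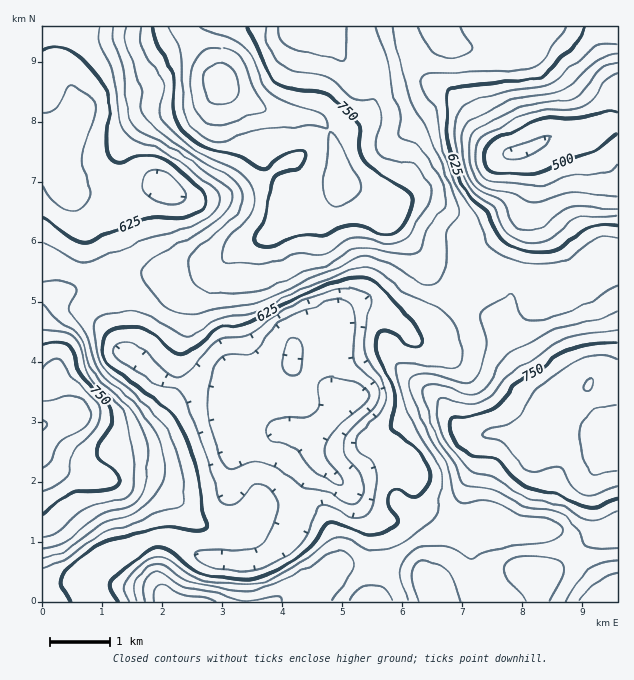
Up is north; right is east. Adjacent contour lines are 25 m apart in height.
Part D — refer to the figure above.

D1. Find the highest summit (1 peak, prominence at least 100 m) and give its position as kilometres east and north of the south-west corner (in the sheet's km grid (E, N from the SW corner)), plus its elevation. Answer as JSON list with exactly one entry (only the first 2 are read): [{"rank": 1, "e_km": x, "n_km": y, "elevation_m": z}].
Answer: [{"rank": 1, "e_km": 2.99, "n_km": 8.66, "elevation_m": 837}]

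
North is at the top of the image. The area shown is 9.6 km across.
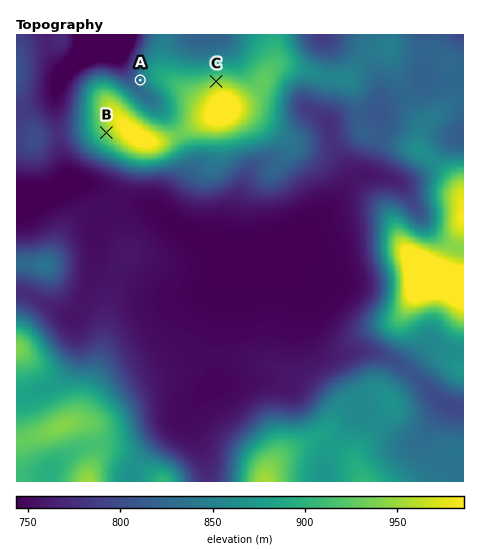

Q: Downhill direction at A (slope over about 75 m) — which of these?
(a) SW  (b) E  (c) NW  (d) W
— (d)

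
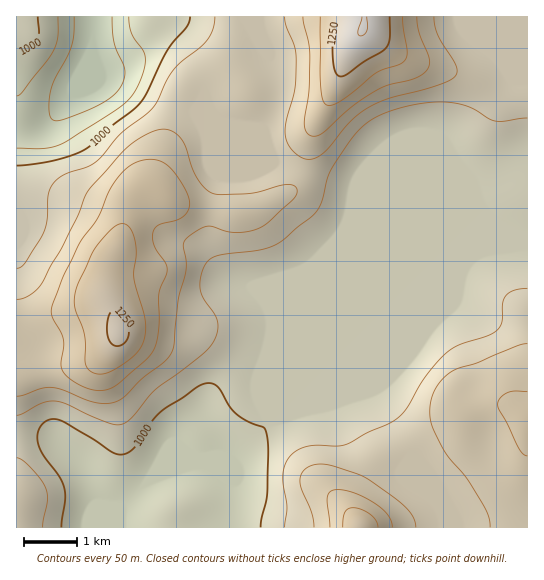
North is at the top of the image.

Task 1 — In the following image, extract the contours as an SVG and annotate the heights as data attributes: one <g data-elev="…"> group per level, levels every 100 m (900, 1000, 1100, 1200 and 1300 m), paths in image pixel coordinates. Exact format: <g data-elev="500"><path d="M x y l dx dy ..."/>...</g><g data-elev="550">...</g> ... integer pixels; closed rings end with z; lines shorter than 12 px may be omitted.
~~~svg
<g data-elev="900"><path d="M112 17l2 26 11 27-1 8-3 8-8 9-14 10-30 13-14 3-4-2-2-5 1-20 4-13 18-35 2-12 0-17"/></g><g data-elev="1000"><path d="M61 527l4-26 0-11-5-12-16-21-5-11-1-12 5-11 8-4 10 1 32 19 20 13 6 3 6-1 10-7 16-25 10-10 37-26 11-3 5 1 4 3 11 19 8 8 12 8 14 5 2 3 3 17-1 44-6 36"/><path d="M17 48l13-2 7-5 2-8-1-16"/><path d="M190 17l-4 10-13 16-7 10-21 44-11 12-24 18-20 19-9 6-30 9-34 5"/></g><g data-elev="1100"><path d="M416 527l-2-9-8-11-36-27-16-7-23-7-10-2-8 1-7 3-4 5-2 6 1 10 11 25 2 13"/><path d="M17 396l24-7 9-2 12 3 24 10 12 3 13 0 12-5 19-19 23-18 7-10 2-8 4-44 8-29 0-9-3-15 3-7 12-9 9-4 28 7 14-2 10-3 10-6 24-23 4-5 0-5-3-3-7-2-37 9-29 2-8-2-8-5-8-11-6-11-6-20-6-9-5-5-7-2-6-1-8 3-14 6-12 9-36 40-6 8-7 20-15 31-21 37-12 12-7 3-6 1"/><path d="M527 344l-9 1-40 18-27 9-13 13-7 17-1 16 5 15 11 21 21 24 16 27 6 12 1 10"/><path d="M285 17l2 10 8 20 1 12-1 28-9 35 0 15 2 8 6 7 8 6 7 1 6-1 8-5 27-31 19-15 21-9 49-13 16-8 2-6-1-5-18-31-3-9-1-9"/></g><g data-elev="1200"><path d="M378 527l-2-6-6-7-9-5-8-1-6 1-2 4-2 14"/><path d="M98 374l7 0 6-3 20-13 10-11 4-12 0-18-11-40 2-23-1-12-5-13-7-5-5 1-5 3-17 19-17 35-4 12 0 15 10 28 1 28 4 6z"/><path d="M320 17l1 72 2 12 6 5 6-2 8-5 34-26 22-8 6-4 2-10-5-34"/></g><g data-elev="1300"><path d="M362 17l-4 14 0 3 3 2 4-2 2-4 0-13"/></g>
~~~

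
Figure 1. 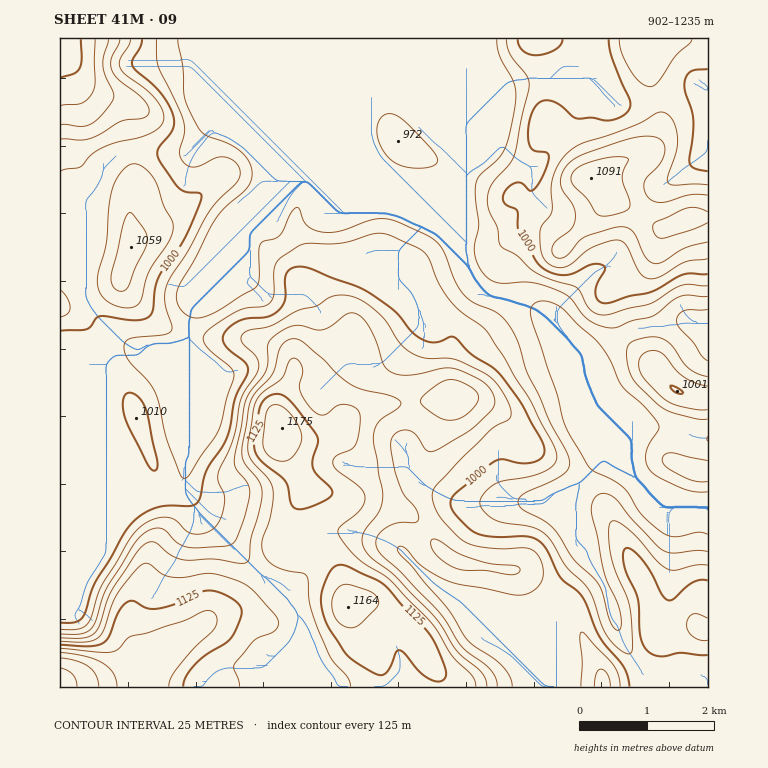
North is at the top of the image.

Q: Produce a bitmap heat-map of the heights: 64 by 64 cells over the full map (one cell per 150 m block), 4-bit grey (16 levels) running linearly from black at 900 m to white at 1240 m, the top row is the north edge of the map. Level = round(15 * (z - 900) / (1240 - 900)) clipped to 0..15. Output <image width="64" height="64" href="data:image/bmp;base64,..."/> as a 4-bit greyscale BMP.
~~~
<image width="64" height="64" href="data:image/bmp;base64,Qk12CAAAAAAAAHYAAAAoAAAAQAAAAEAAAAABAAQAAAAAAAAIAAATCwAAEwsAABAAAAAAAAAAAAAAABEREQAiIiIAMzMzAERERABVVVUAZmZmAHd3dwCIiIgAmZmZAKqqqgC7u7sAzMzMAN3d3QDu7u4A////AP7t3MzMu6mZmZiIiIiImaqqqqqqmHZlVVVWZ2VERERE7u3czMy7qZmZmIiIiImaqqqqqqmYdlVVVVZnZURERETt3MzMzMu6mZmYiIiImaqqqqqqmYdlVVVVVWZURERERMy7u7zMzLuqmZiIiIiaqqqqqqqXZlVVVVVWZUM0VURVmZmru7zMy7qpmZiIiJqrqqqqqYZVVVVVVVZUMzRVVVVmaJq7u7u7u6qZmYiJqru6qqqpdlVVVVVVVVQyNVVVZkRXmruru7u7uqmZmImru7uqqphlVVVVVVVVQyI1VVVmREaKqqqqu7u6qZmImbvLu7qphmVVVVVVVVVDIkVVVVVERXmqqqqquqqpmIiau8u7uph2VVVVVVVVVUIjRVVFVURFeJqpmaqqqZmIiJqru7uph2VVVVZmZVVUMiNFVERVRERnmZmZmZmZmIiJmau7qph2VWZmZmZmVUMiNFVURERERFaJmZiJmYiIiZmZqqqZh2VmZ3d3d2ZUMiI0VUQzRERERXiZiIiIiIiZmZmamYd2ZmZ3d2ZmZUMiIjRUQzMzRERFZ4iHd3d3iJqpmZmYd2ZmZ3ZmZmZlQyIiREQyIiJERERWeHdmZmd4mqmZmZh2ZmZ3ZlVVVVQyIiNEQyIRIkREREVndmVWZniZqZmZmHdmZmZlREREQyIiIzQyERERRERERFZlVVVmeJmqmZmYh3d3ZlREMzMyIiIjMyERABBERERERVVVVWZ4iaqqmZmId3ZlVEMzMiIiIiMyIQAAAERERERERERVZneJqqqqmZh3dmVEQzMiIiIiIiIQAAAARERERERERFVmZ4mqqqqZmHdmZVREMzIiIiIiIRAAERFEREREREQ0VWZ4mqqqqZmId2ZmVURDMzMiIhERABEiIkREREREQzRFZ4mquqqZmIh2ZmZlVURERDMhERABEiMzRERERERDM0Vniru7qpmYiHZmZmZVVEVUQyEQAAEiIiJEREREVEMzNFeavMuqmZmHdmZ3ZmVVVVVDIRAAARIiIURERERUMzM0Voq8y7qpmYd2Z3d2ZlVVVDIRAAABERERRERERVQzMzNGirzLqpqZh3d3d3d2ZVVUIREAAAERERFERERFVDMzM0WKvMupmZmId3eIiHdmVUMhEQAAAREiIkRERFVEMzMzRXm7upmZmYiIiIiIh3ZVQyERAAARIjMzRERERUMzMzM1eaqpmJmIiIiIiIiIdlQyEREAERIjREREREREQzMzMzRnmZmYiIiHd3eIiId1QzIREQERIjREREREREQzMzMzNFZ5mZiIh3d3d3eHdmVDIhEQAREjREMyREREQzMzMzM0RXiZmIh3d3ZmZ3ZlVDMhERAREjREMyJEREQzMzMzM0RWeJmIh3d3ZmZVVVRDMiERABESM0QyEURERDMzMzM0RWZ3iId3d3dmVVVVREMyIREBESIjMyIRREREMzMzMzRVZmd4d3d3dmVUREREMyIRERERIiIiIRFVRERERDMzNEVVZnd2d3d2ZUREREMzIhERESIiIiIREVVURFVEMyIjNERFZmZmd2ZUREREMzIhERESMzMiIhERZVVVZVQyIiIjM0RVVmZmZUREREMyIiERESNERDMyIRFlVWZmVDIiIiIjNFVVVmVUREREMyIiIhESI0VUREMyIlVVZ3ZUMiIiIiI0VVVVVERDNEMyIiIiIiM0RVVVVEMzVVVndmVDIiIiIjRVVUREQzM0MyIiIiMzREREVVVlVERVVWd3ZUMyIiIiNEREREMzMzQzIiIzM0RWVURVVmZlVVVVZ3dmVDIiIiIzRERERDMzMzMiIjMzRWdlVVVmd3ZmVVVWd3ZVQyIiIiMzMzM0RDMzMiIjM0RWZ3ZlVWd3d3ZVVVZ3dmVDIiIiIjMzMzMzMzMiIiIzRFZnd2ZmZ4iHd1VVVnd2ZVQyIiIiIiIiIjMyIiIiIjRFVWZ3d3d3iIiIVVVWd2ZlVDIiIiIiIiIiIiIiIiIiNEVVZmd4h3d4iIhVVVZnZlVVQyIiIiIiIiIiIiIiIiNERFVWd4iIh3d3iFVVVmZmVVREMiIiIiIiIiIiIiIiI0RVRWZ4iIh3Zmd3VVVWZmZURERDIiIiIiIiIiIiIiIjNERFZ4iIiHdmZmZVVVVmZVREREMyIiIiIiIiIiIiIiIzRERXiIiId2ZVVWZVVVZVRDM0QzIiIiIiIiIiIiIiIiM0RFZ4iIiHdlVEZmVVVVVDMzMzIiIiIiIiIiMzIiIiIjREVWd3iIh3ZURmZmVVVUQzMyIiIiIiIiIiMzMiIiIiNEVVVmZ3d3dlRHd3ZmZlVDMiIiIiIiIiIiIzMiIiIiIkVVVVVWZmZmVEiIh3ZmZUMiIiIiIiIiIiIjMiIiIiIiNVVVVVVVZmZUSIiId3dlQyIiIiIiIiIiIiIiIiIiIiI0VVREREVVZVRJmYiHd2UyIiIiIiIiIiIiIiIiIiIiIjRVRERERVVVVEmZmId2VDIiIiIiIiIiIiIiIiIiIiIiNERERERFVVVUSqmYdmVDMiIiIiIiIiIiIiIiIiIiIiIzREREREVWVURKqphlVEMyIiIiIiIiIiIiIiIiIiIiIjREREREVWZlVEqql2VEMzIiIiIiIiIiIiIiIiIiIiIjRERERERWZmVVW6qYZUQzIiIiIiIiIiIiIiIiIiIiIiNERERERWZmZlVbqph2VDMiIiIiIiIiIiIiIiIiIiIiNFVVRERFZmZmZV"/>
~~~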